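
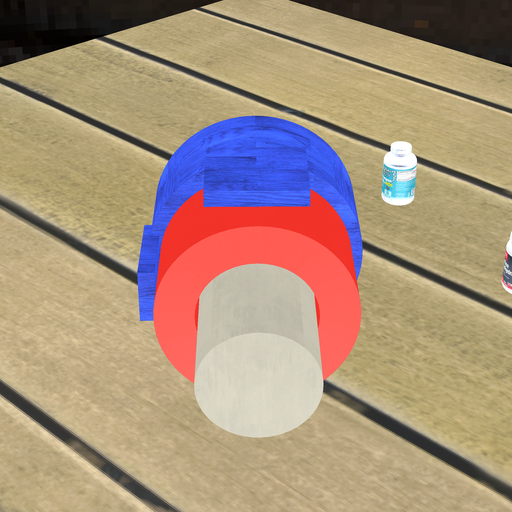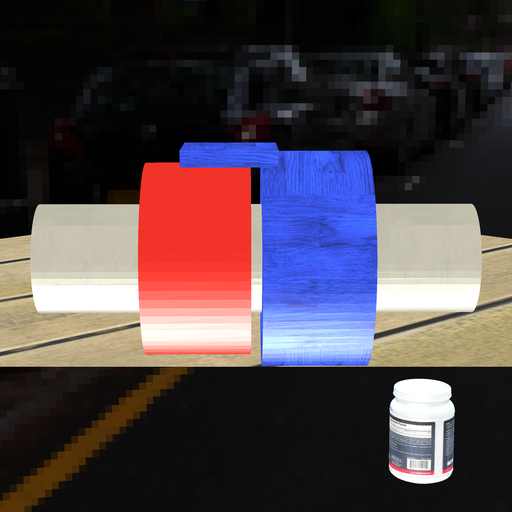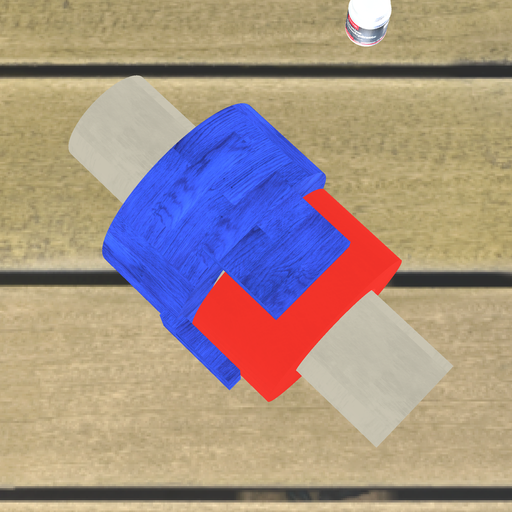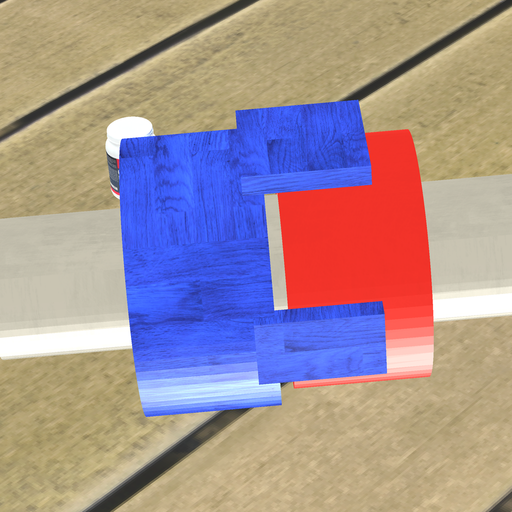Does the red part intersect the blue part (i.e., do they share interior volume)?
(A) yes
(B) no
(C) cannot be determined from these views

(B) no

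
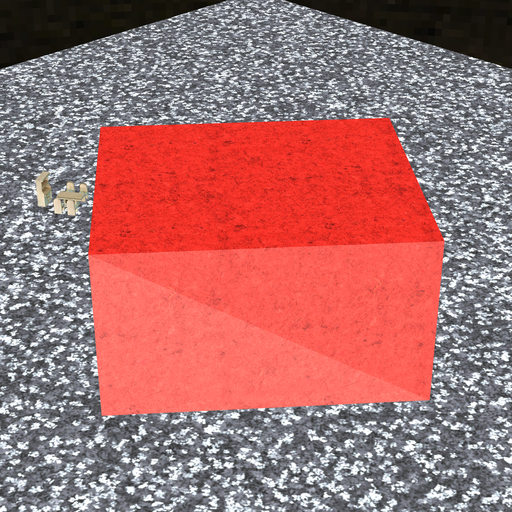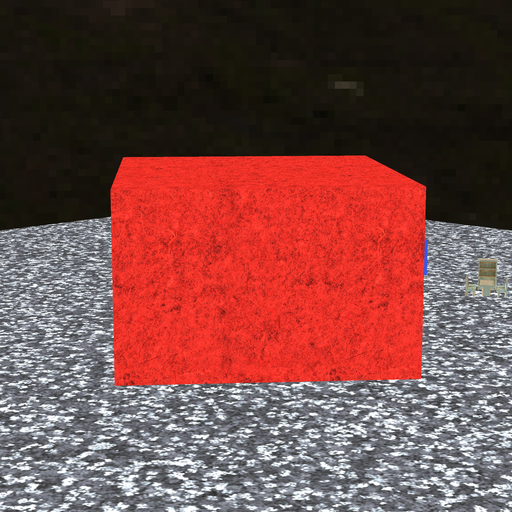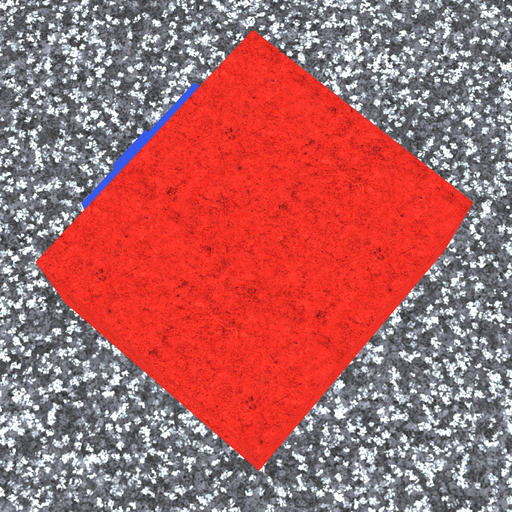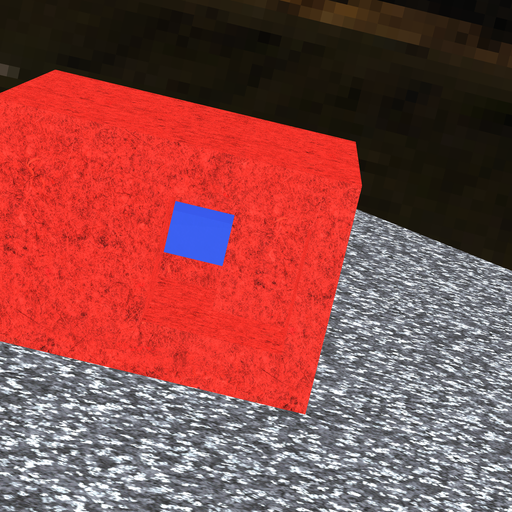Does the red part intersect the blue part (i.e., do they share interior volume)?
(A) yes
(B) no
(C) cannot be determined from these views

(A) yes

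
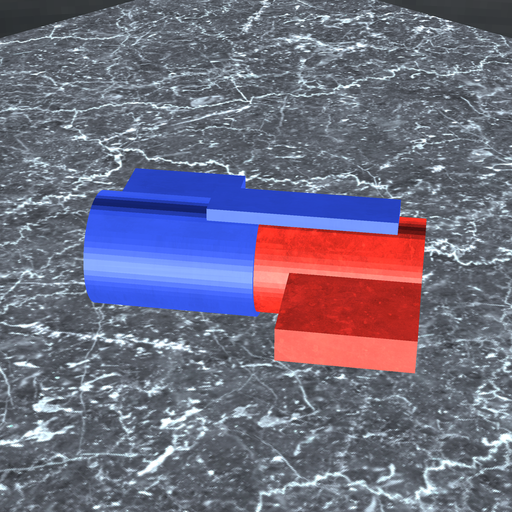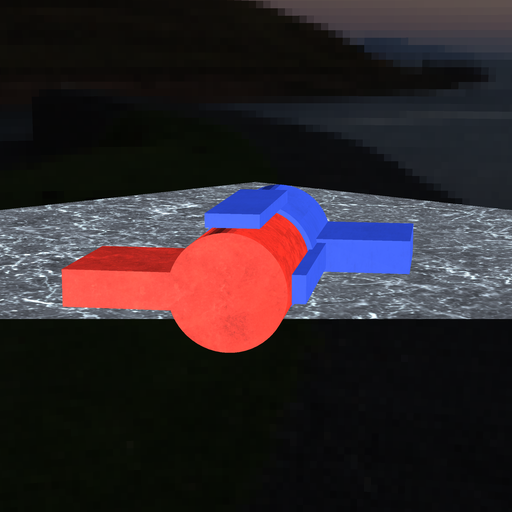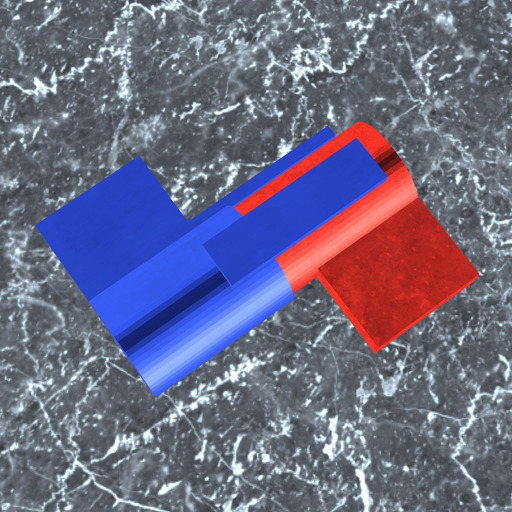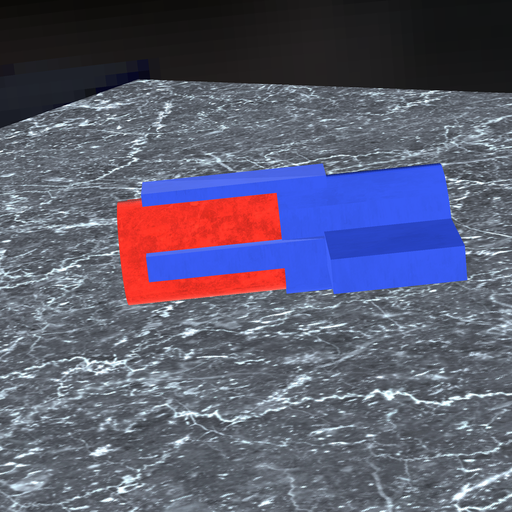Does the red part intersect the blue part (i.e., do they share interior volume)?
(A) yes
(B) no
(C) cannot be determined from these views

(A) yes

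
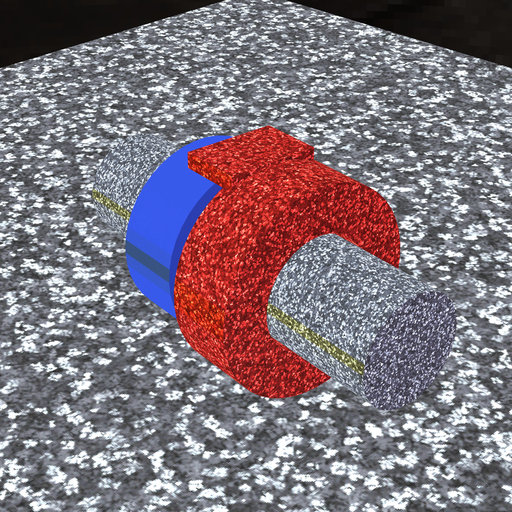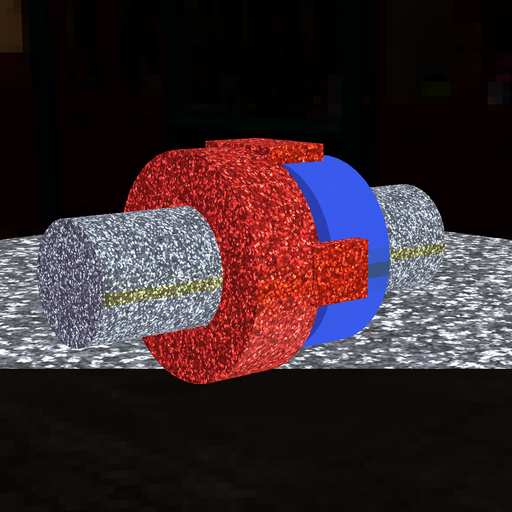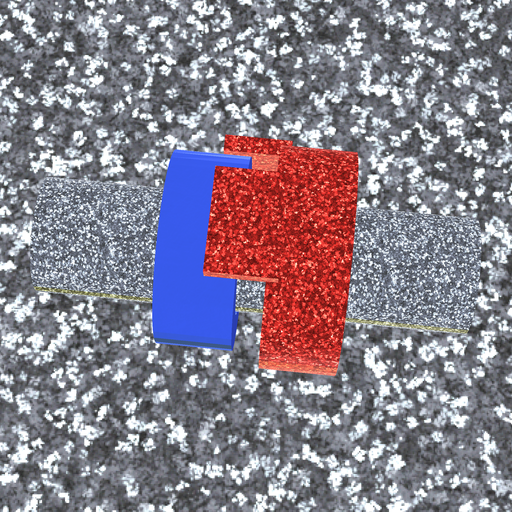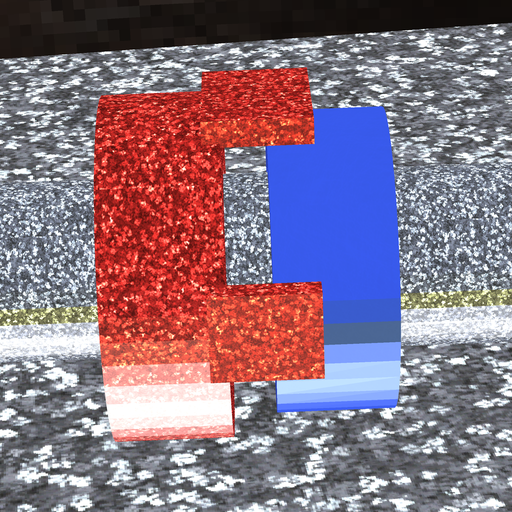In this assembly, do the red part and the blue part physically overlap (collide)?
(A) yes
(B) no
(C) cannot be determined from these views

(B) no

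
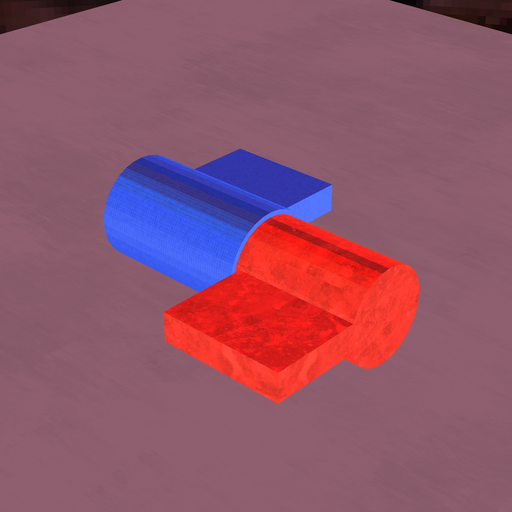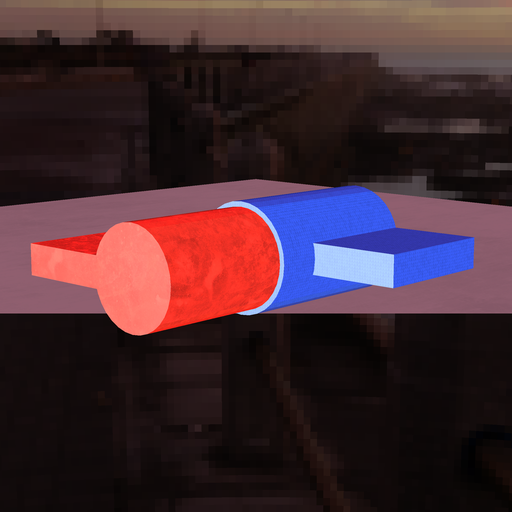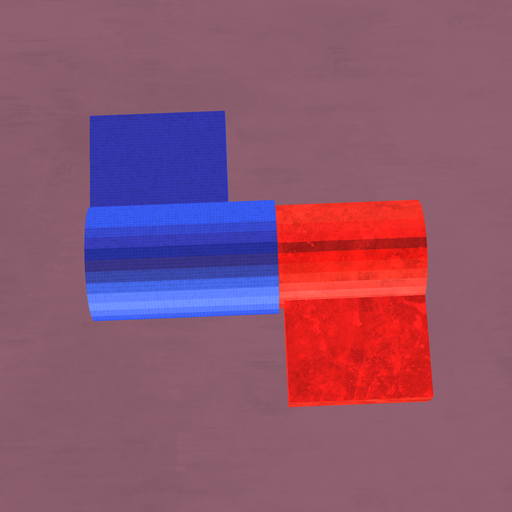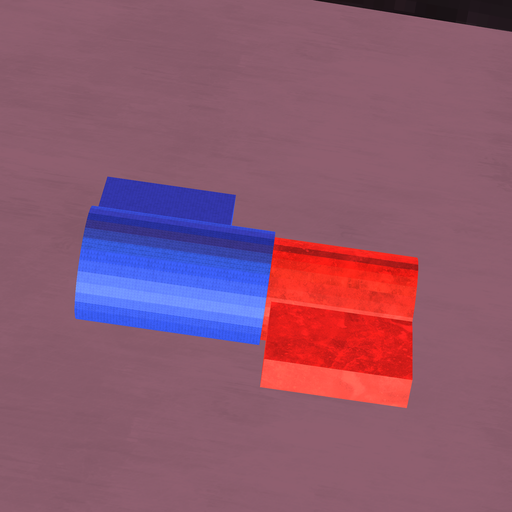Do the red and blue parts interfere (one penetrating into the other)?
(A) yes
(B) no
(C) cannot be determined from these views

(A) yes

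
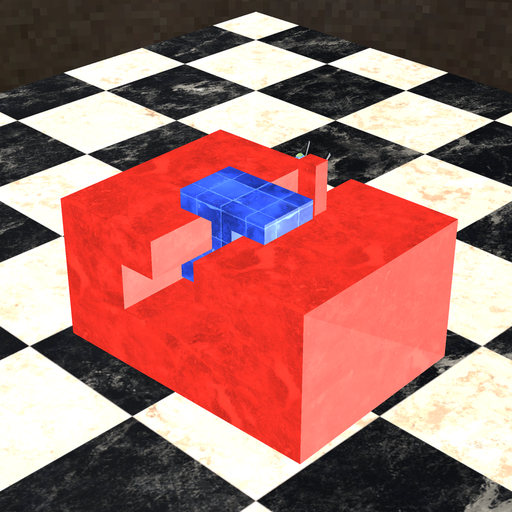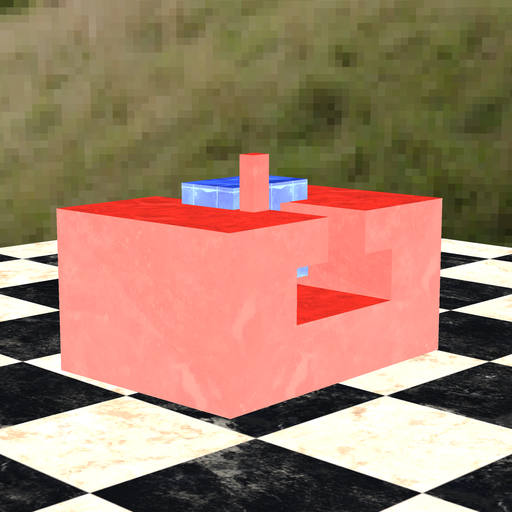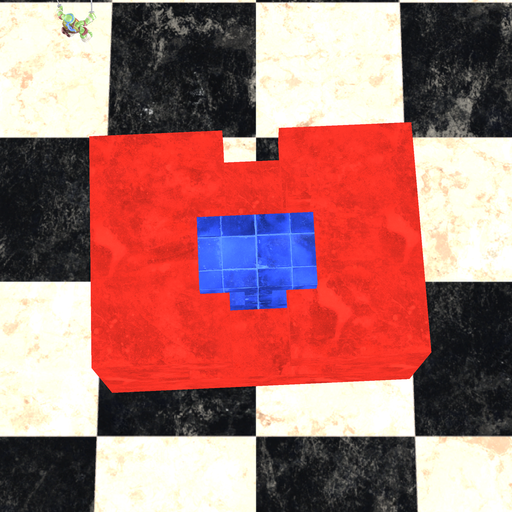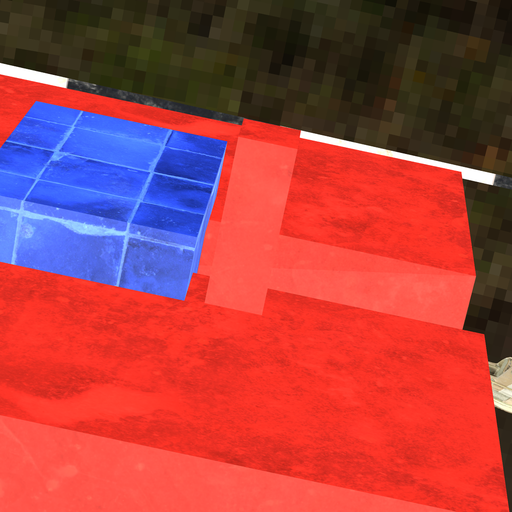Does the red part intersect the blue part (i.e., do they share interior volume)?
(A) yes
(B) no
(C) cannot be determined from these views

(B) no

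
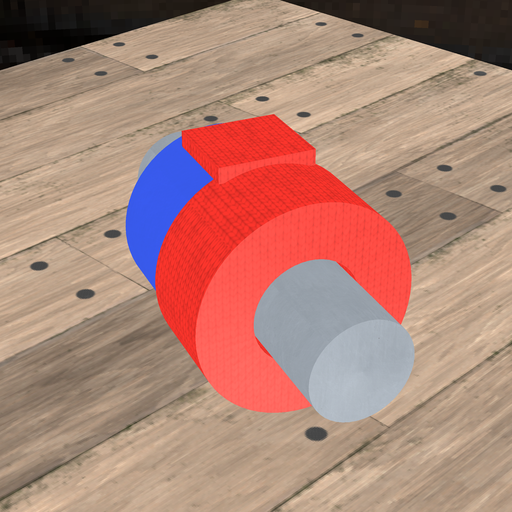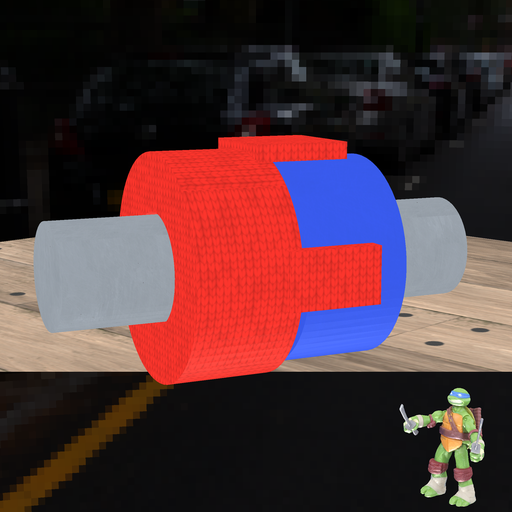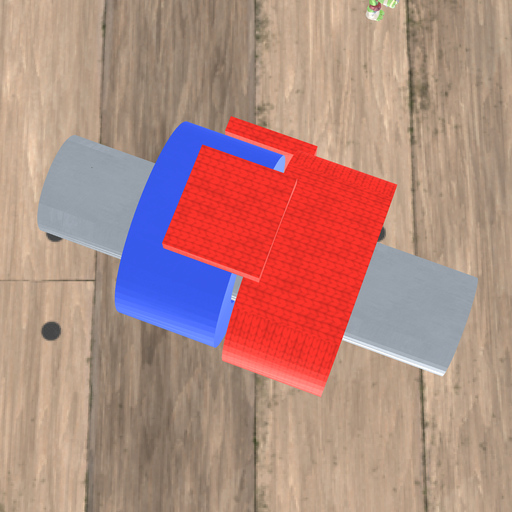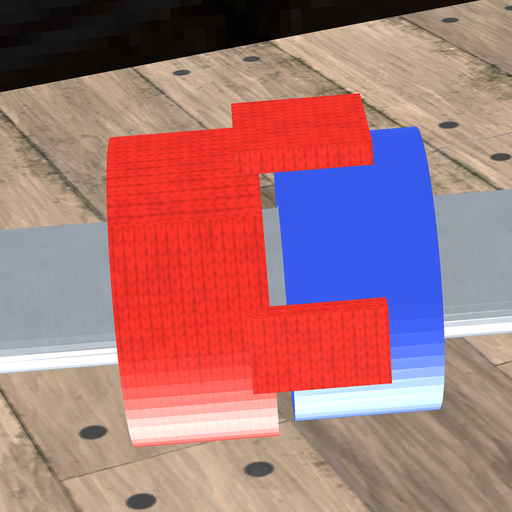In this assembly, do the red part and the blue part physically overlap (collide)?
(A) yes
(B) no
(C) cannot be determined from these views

(B) no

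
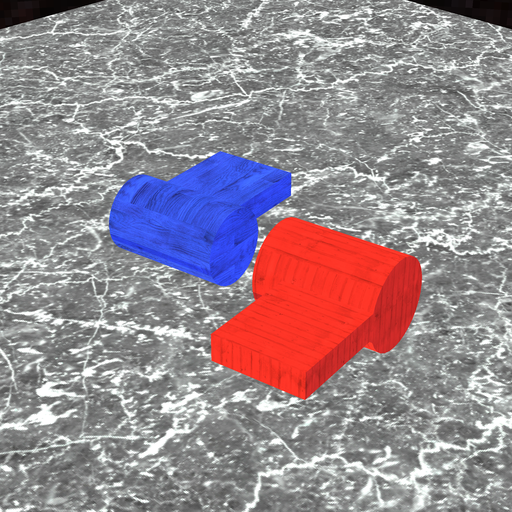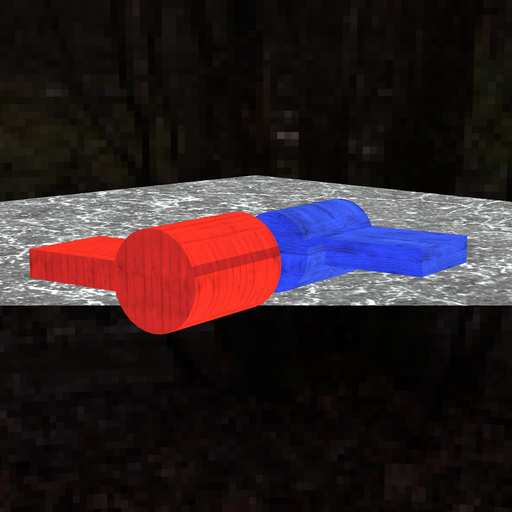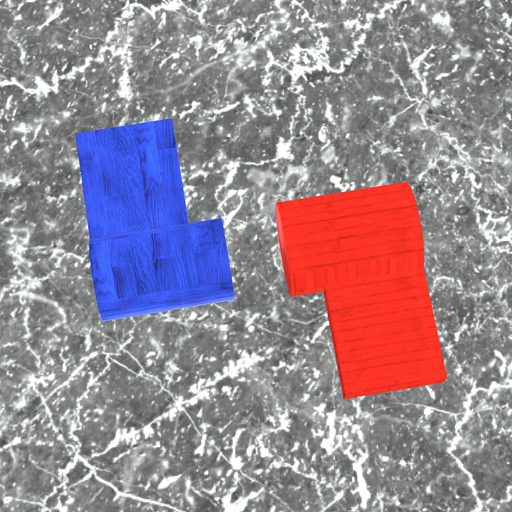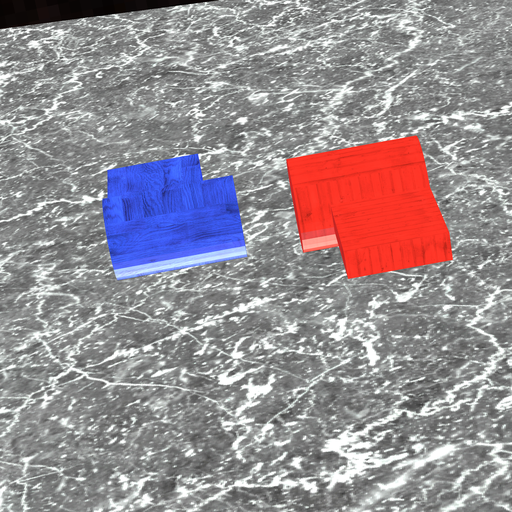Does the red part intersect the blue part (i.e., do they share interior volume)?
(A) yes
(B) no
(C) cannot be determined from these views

(B) no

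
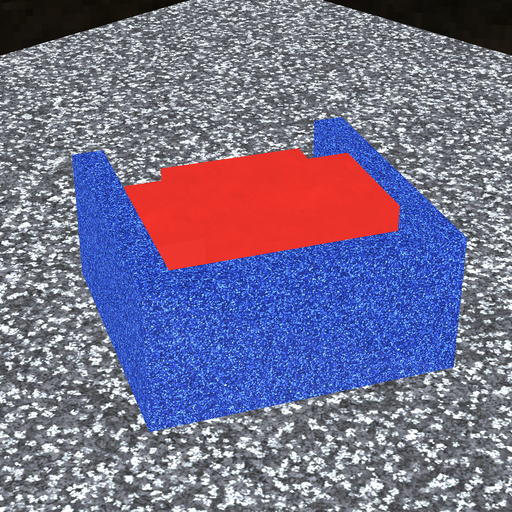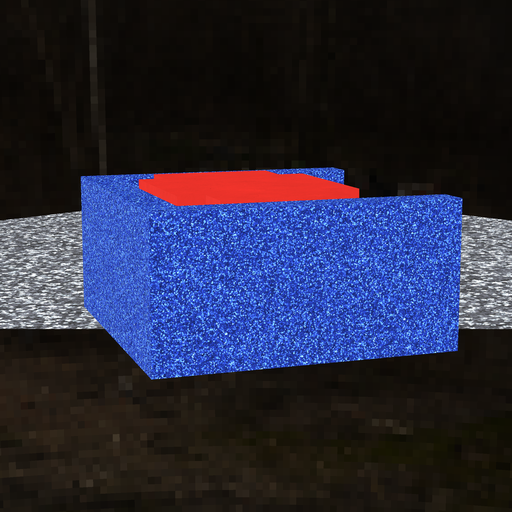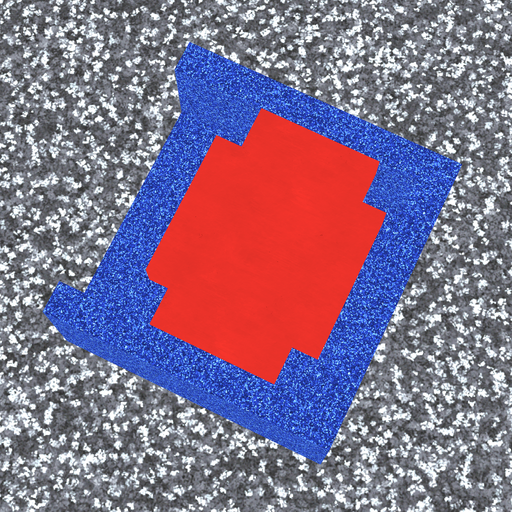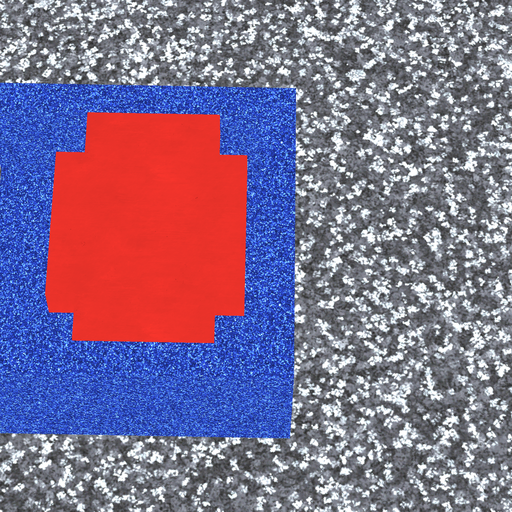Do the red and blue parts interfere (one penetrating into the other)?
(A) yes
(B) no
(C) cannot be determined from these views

(B) no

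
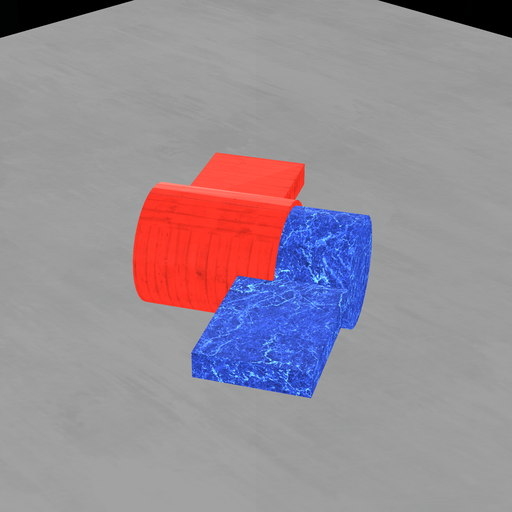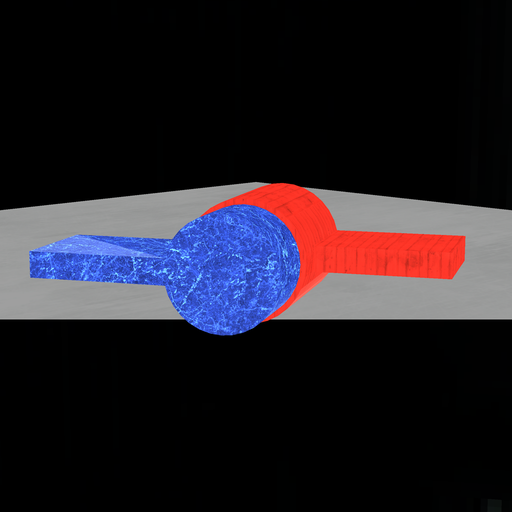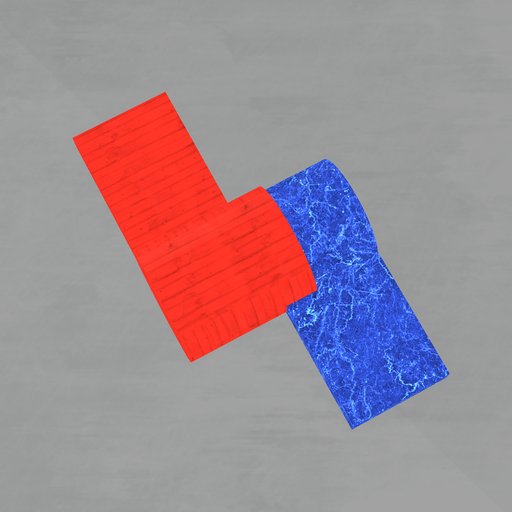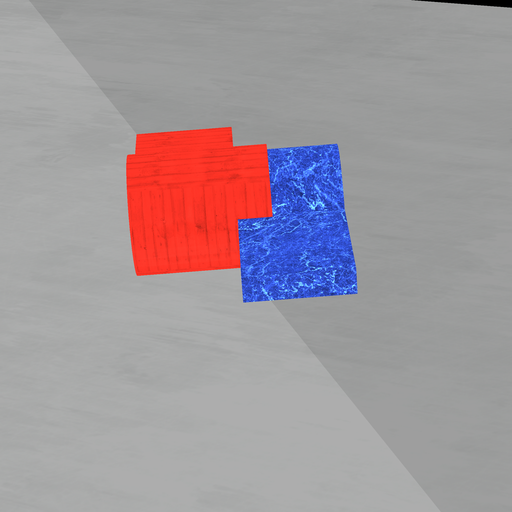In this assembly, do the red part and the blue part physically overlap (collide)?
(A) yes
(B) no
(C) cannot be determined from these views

(A) yes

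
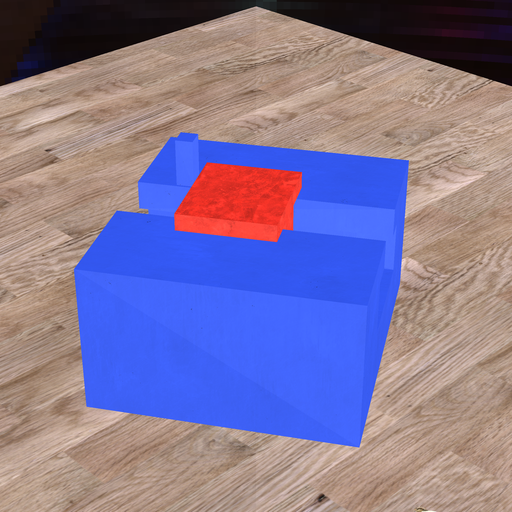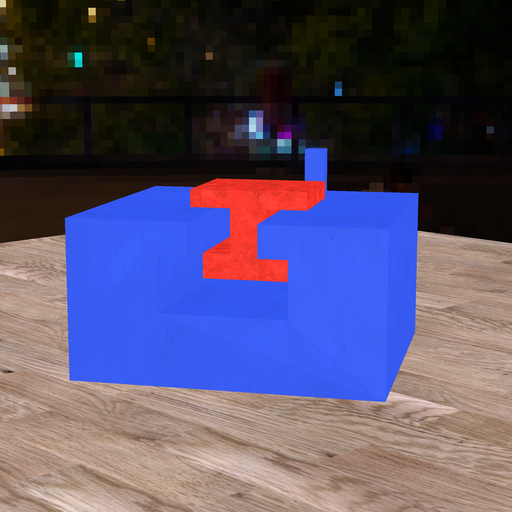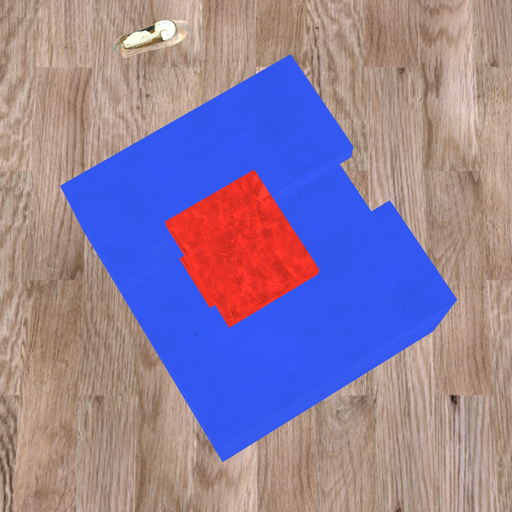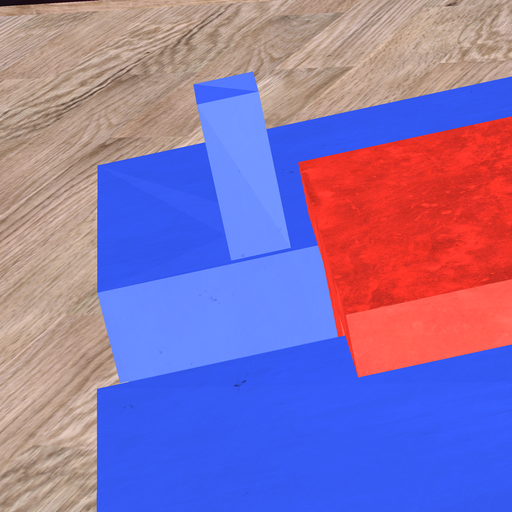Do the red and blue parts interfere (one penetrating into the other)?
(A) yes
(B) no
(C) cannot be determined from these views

(B) no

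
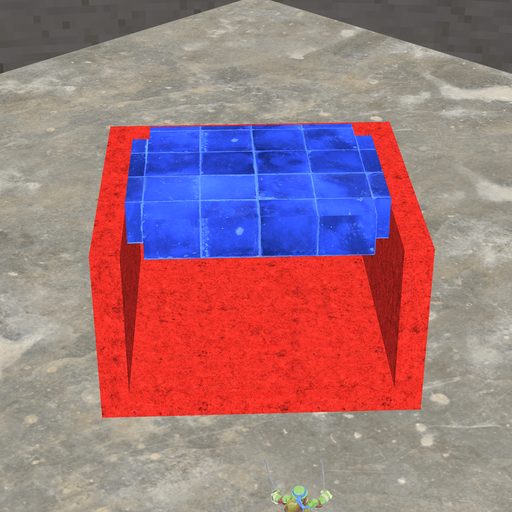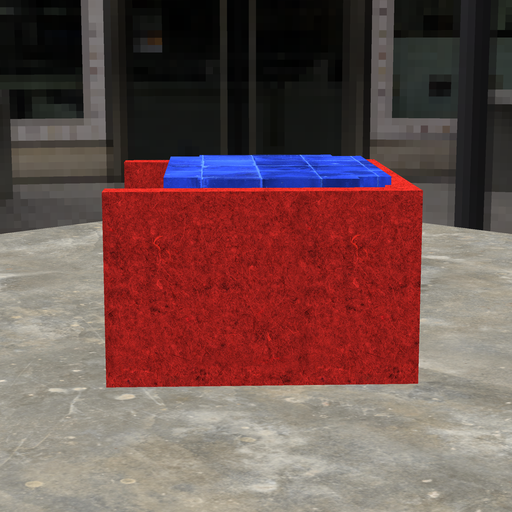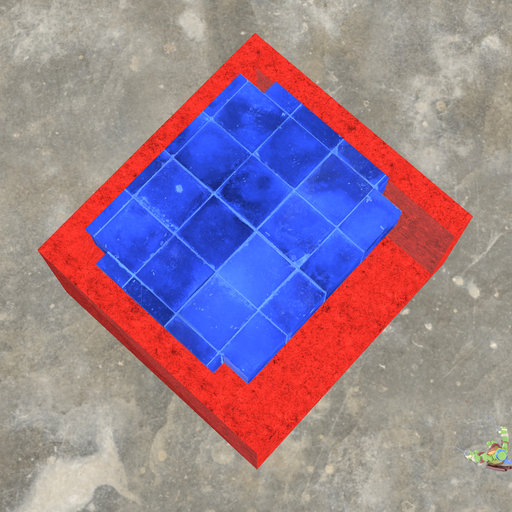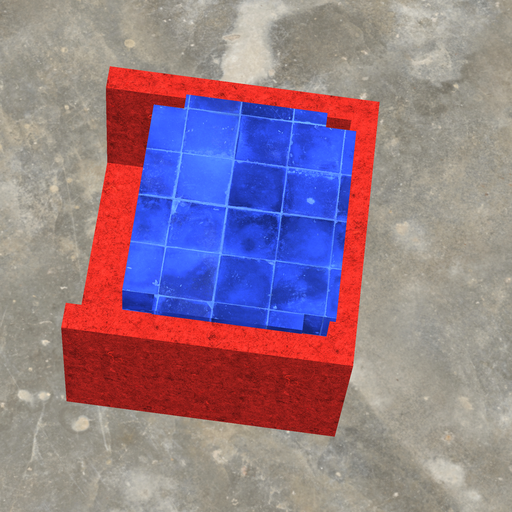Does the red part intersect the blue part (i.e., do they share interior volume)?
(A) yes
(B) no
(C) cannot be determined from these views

(A) yes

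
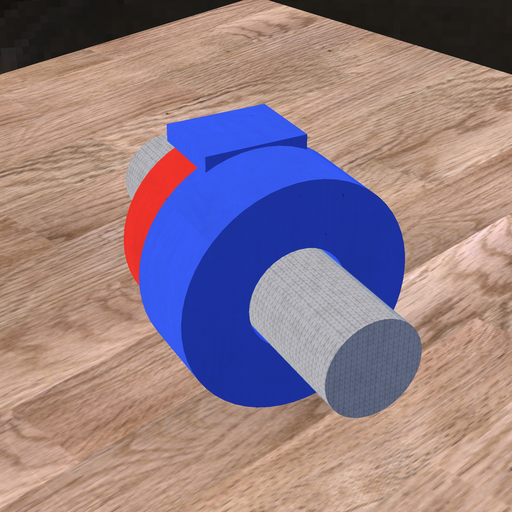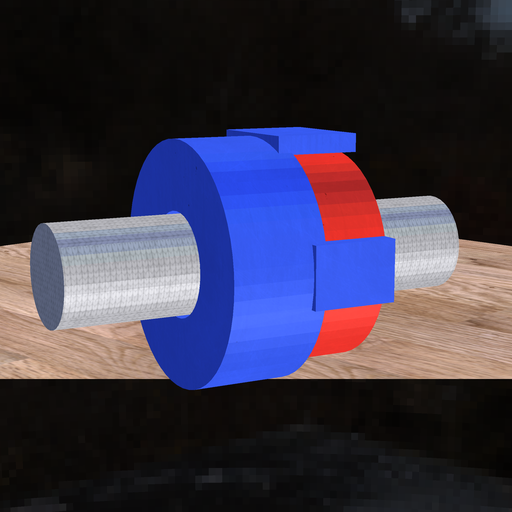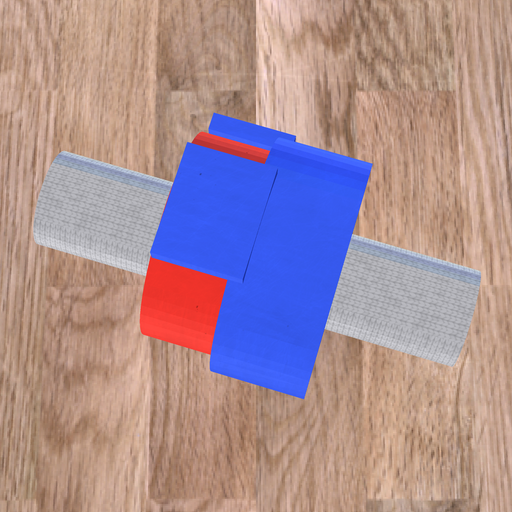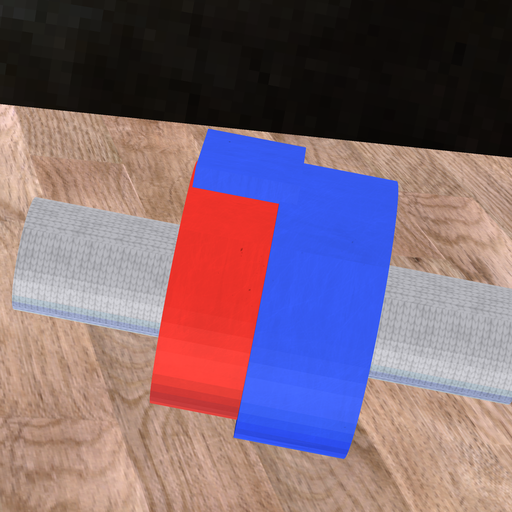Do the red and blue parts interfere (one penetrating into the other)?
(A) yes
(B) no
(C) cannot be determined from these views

(A) yes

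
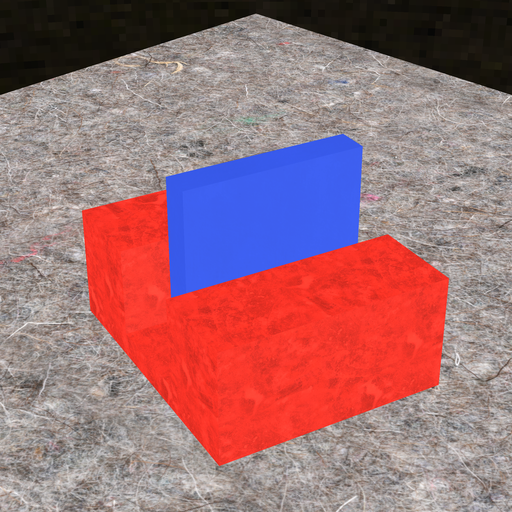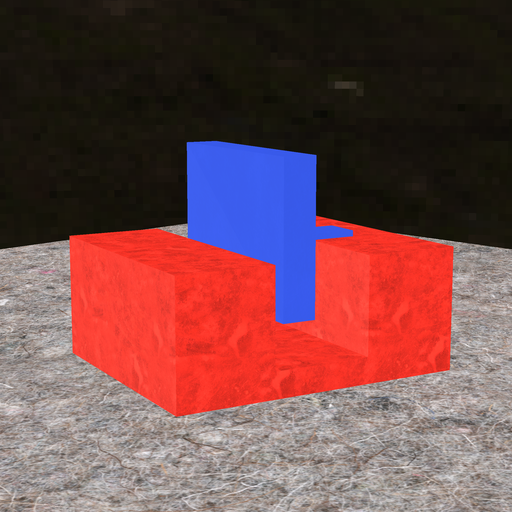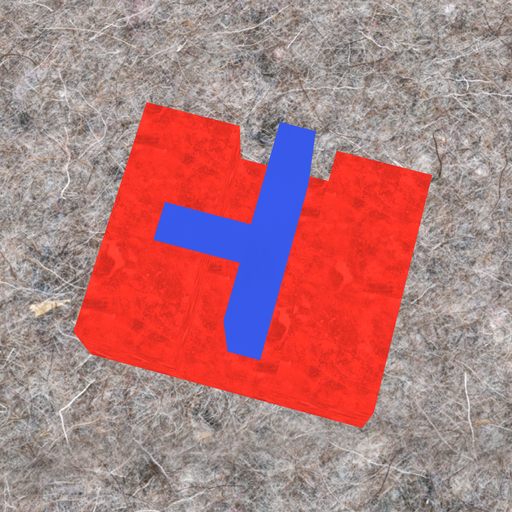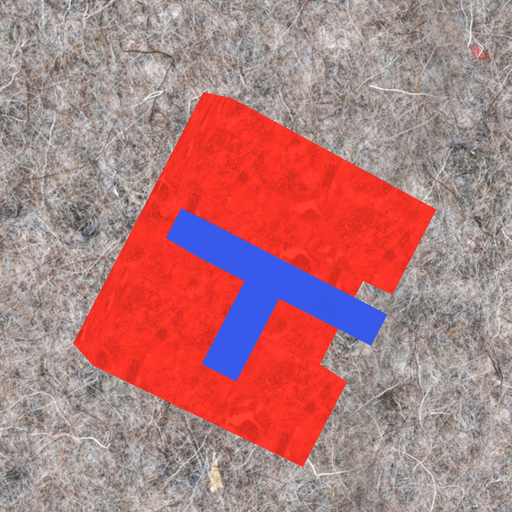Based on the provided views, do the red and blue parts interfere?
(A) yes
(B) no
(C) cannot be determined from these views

(B) no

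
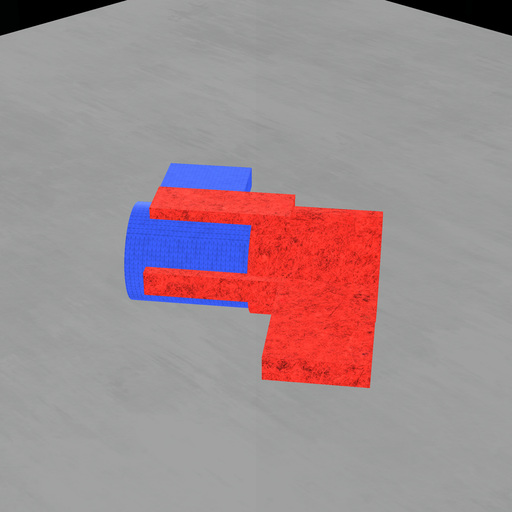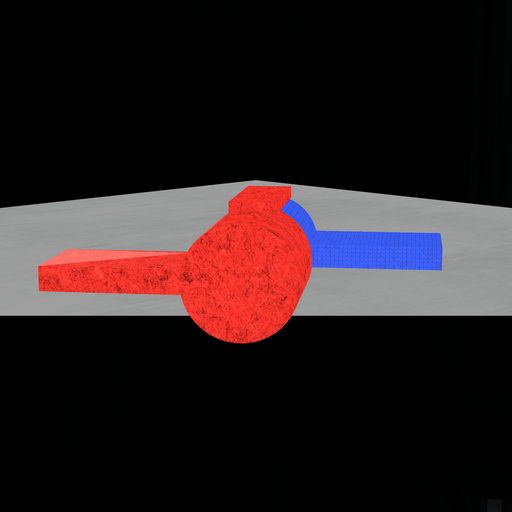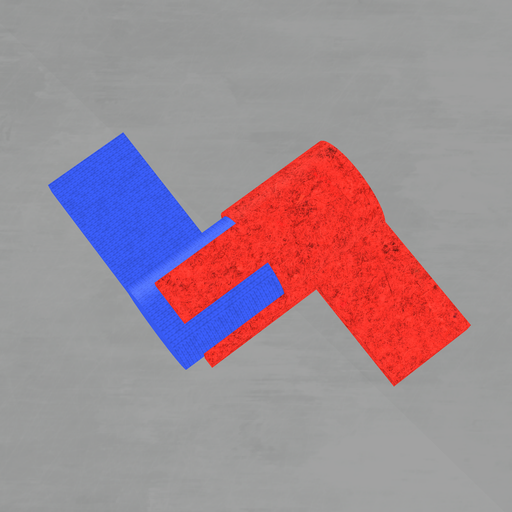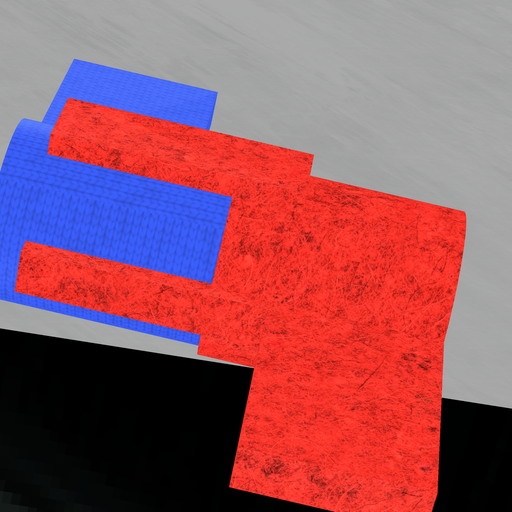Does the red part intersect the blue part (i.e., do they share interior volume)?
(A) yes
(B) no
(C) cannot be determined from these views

(A) yes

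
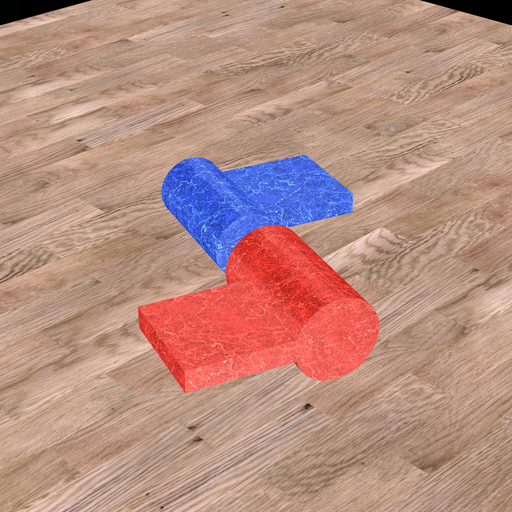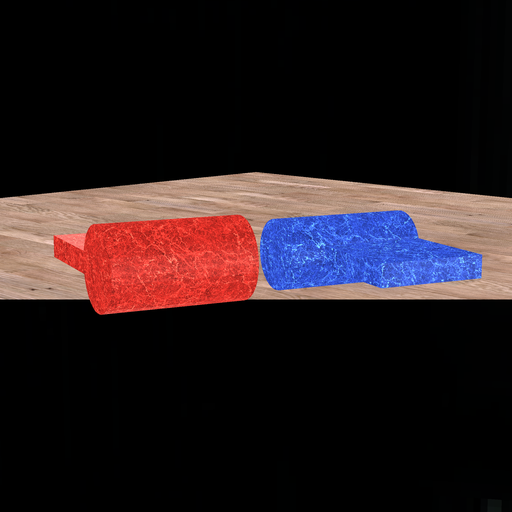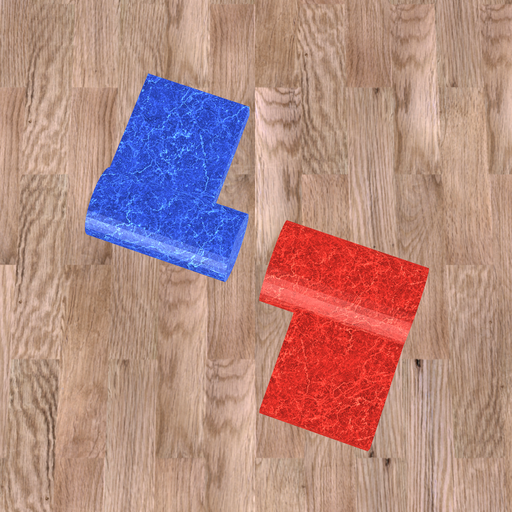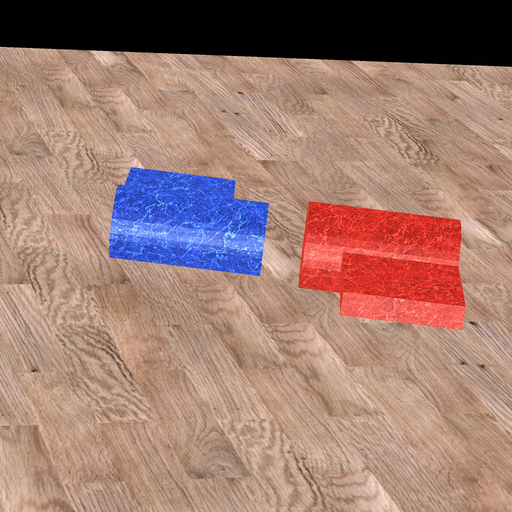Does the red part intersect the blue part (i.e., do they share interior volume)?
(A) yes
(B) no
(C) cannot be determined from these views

(B) no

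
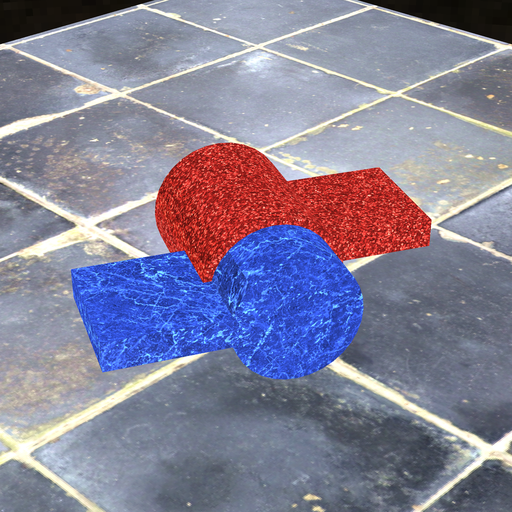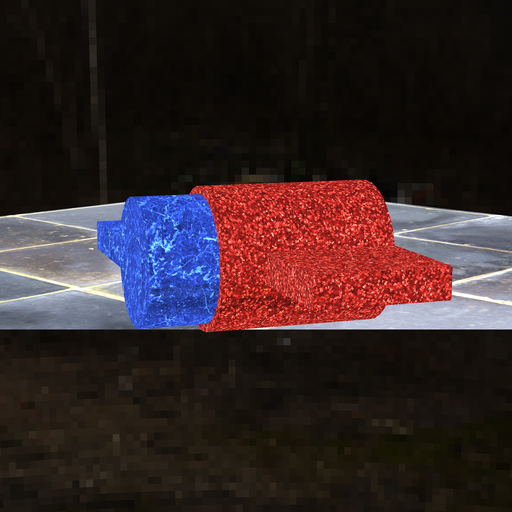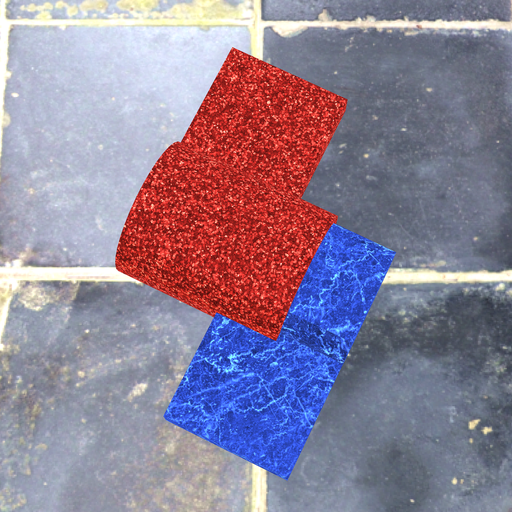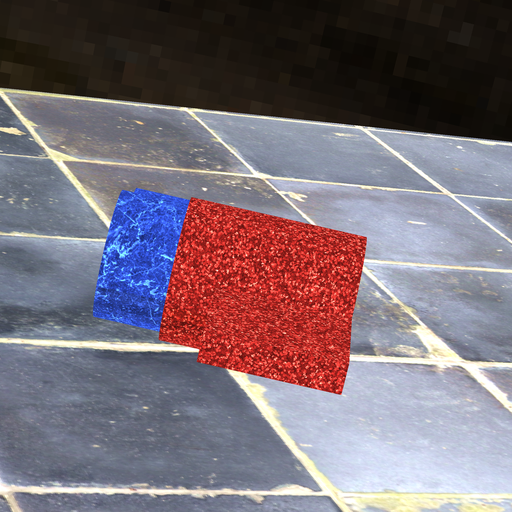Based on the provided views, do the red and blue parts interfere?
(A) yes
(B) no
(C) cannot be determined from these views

(A) yes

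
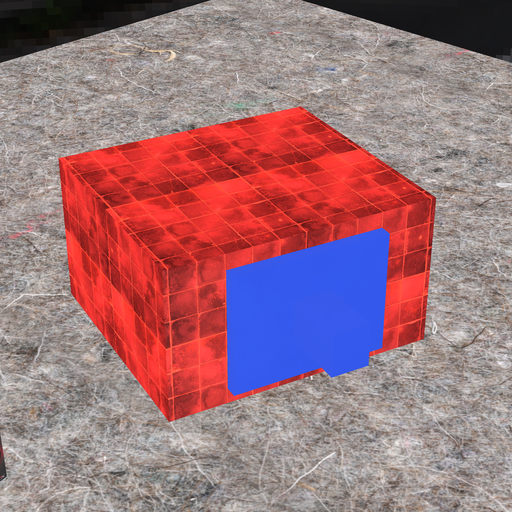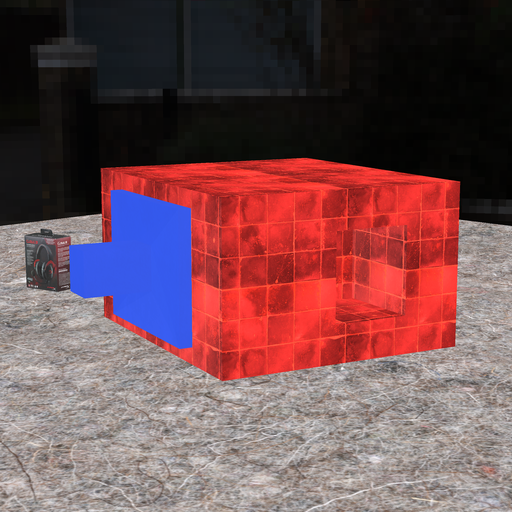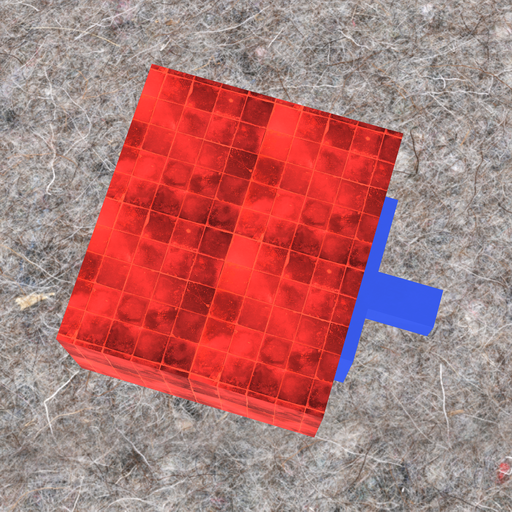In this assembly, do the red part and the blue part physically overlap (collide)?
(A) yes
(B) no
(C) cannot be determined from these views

(C) cannot be determined from these views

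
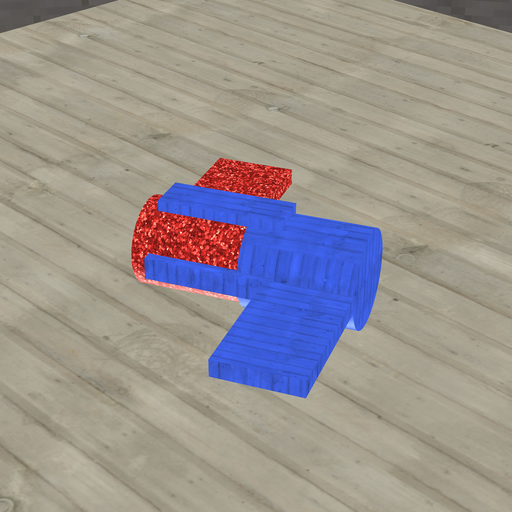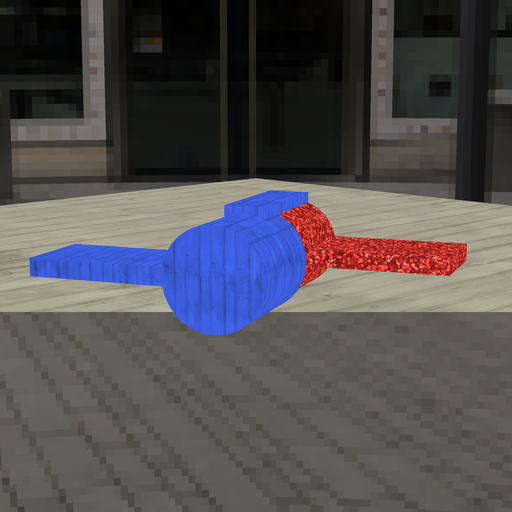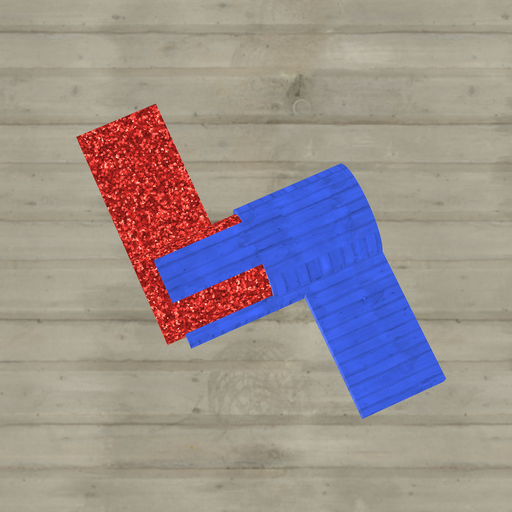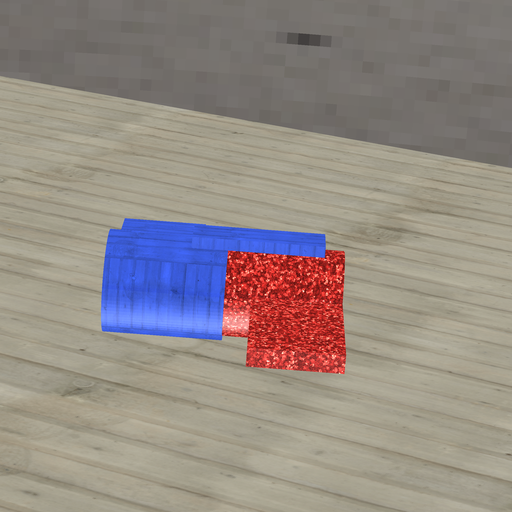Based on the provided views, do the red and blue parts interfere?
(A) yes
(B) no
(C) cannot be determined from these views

(A) yes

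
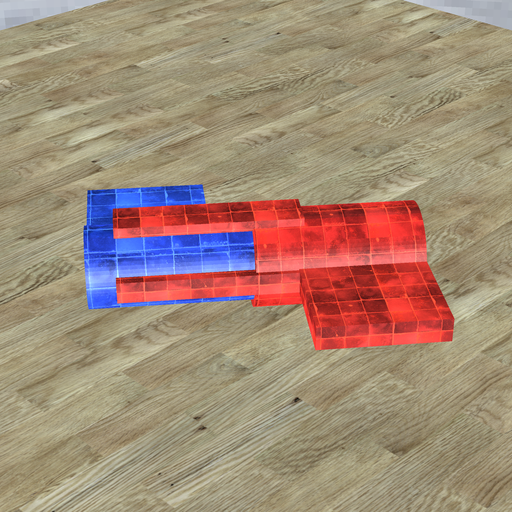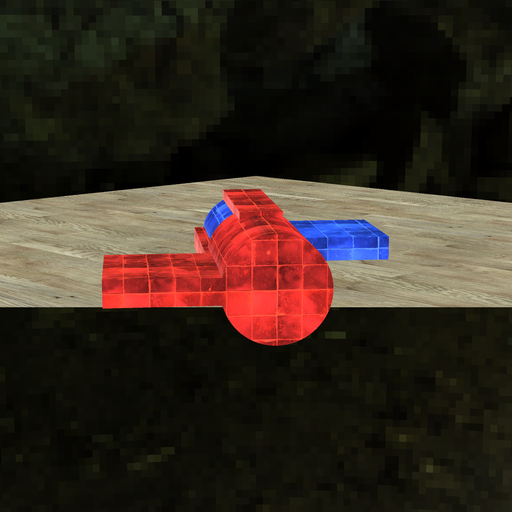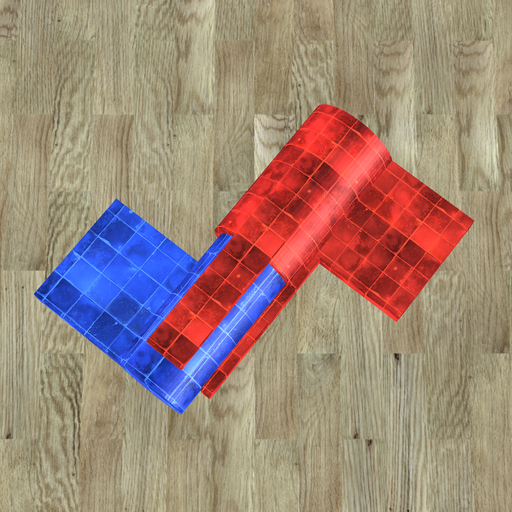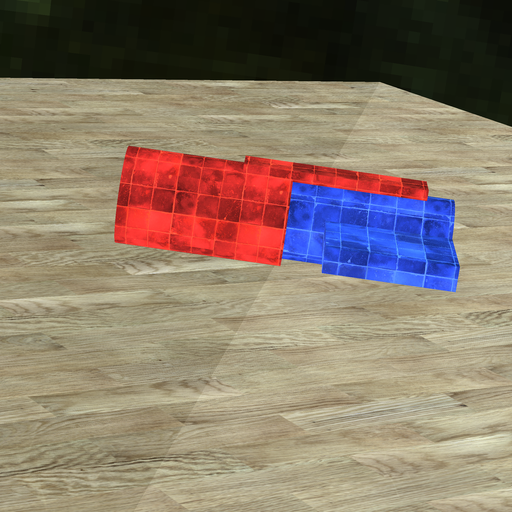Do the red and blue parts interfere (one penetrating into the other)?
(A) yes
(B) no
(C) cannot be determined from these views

(A) yes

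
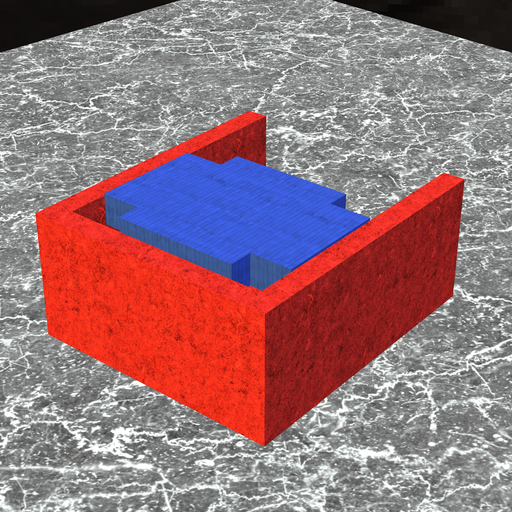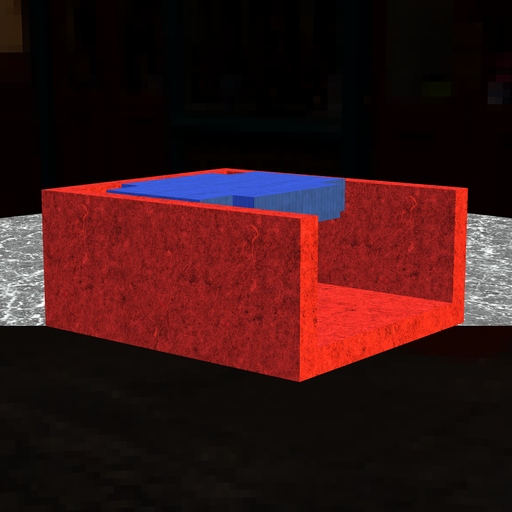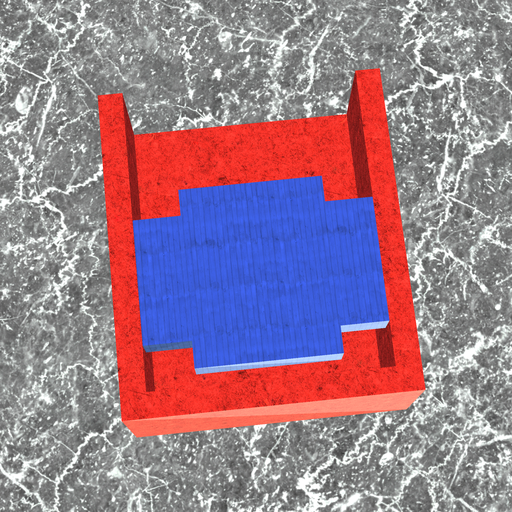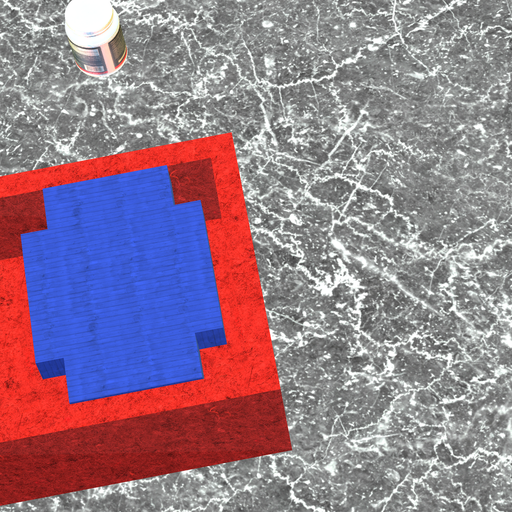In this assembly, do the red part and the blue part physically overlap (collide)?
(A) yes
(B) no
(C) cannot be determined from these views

(B) no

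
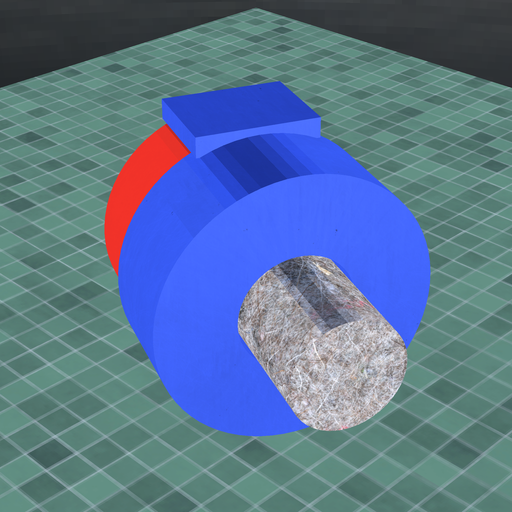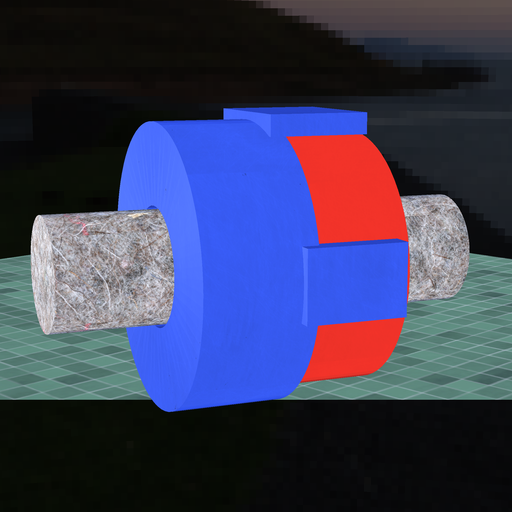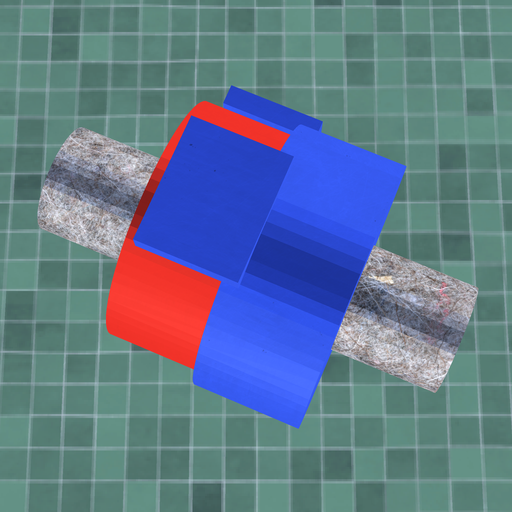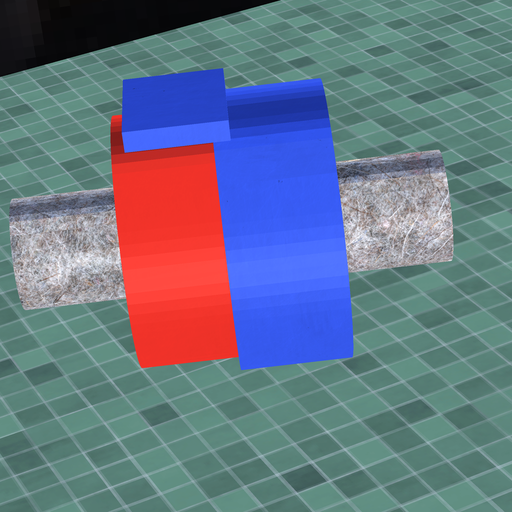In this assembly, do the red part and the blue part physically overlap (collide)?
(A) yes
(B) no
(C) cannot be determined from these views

(A) yes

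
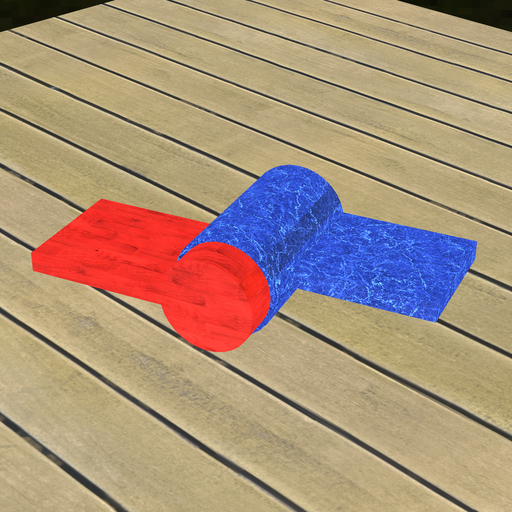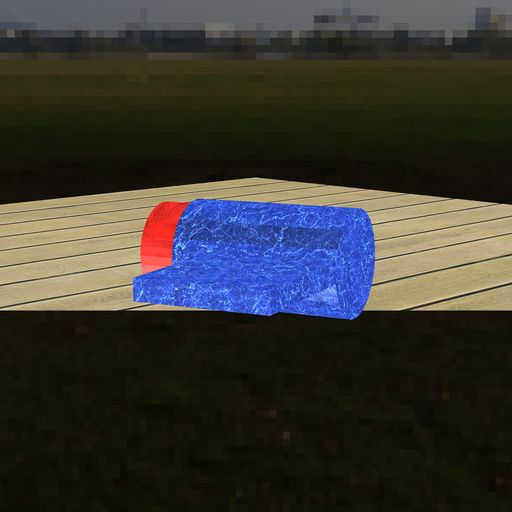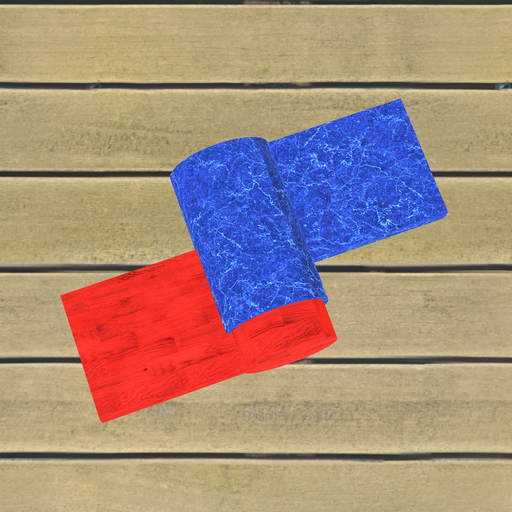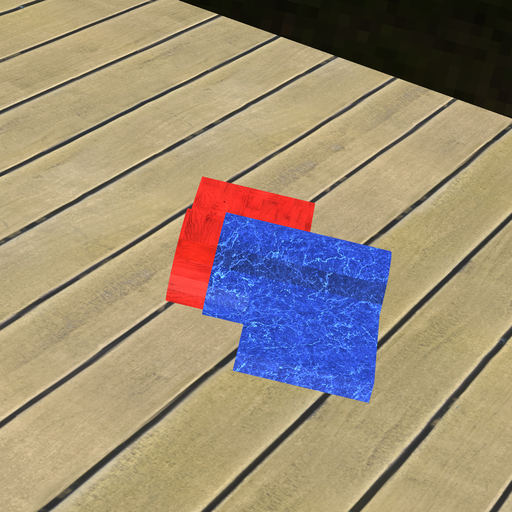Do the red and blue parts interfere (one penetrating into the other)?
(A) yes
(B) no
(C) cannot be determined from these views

(A) yes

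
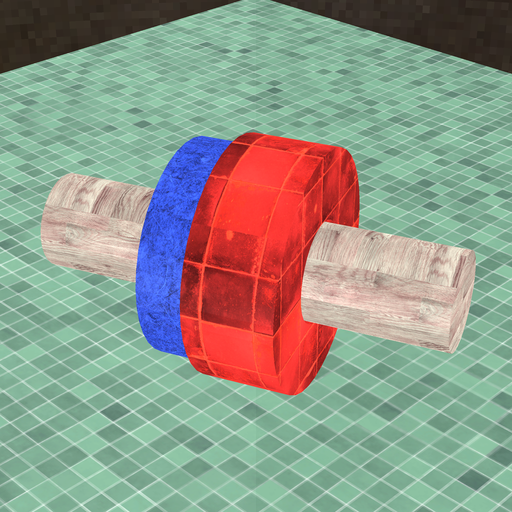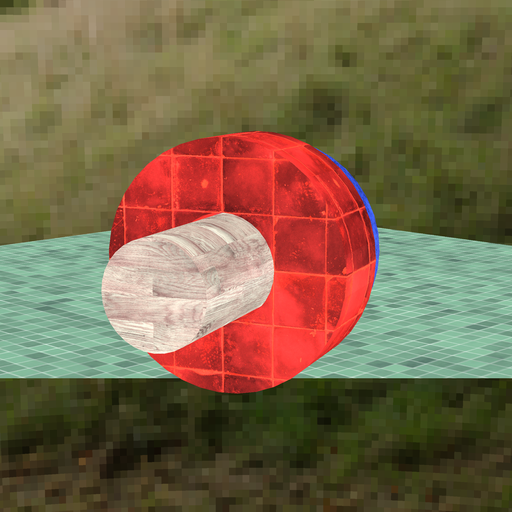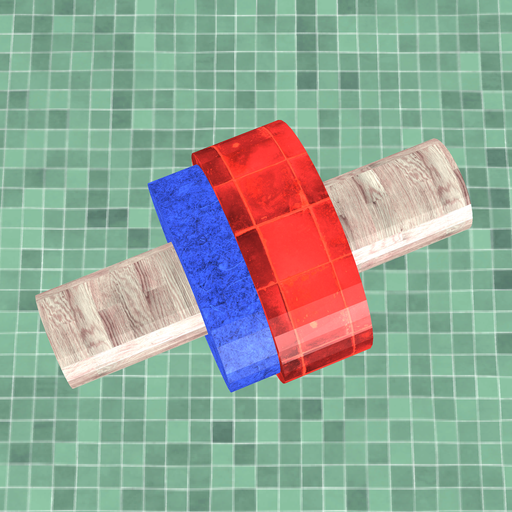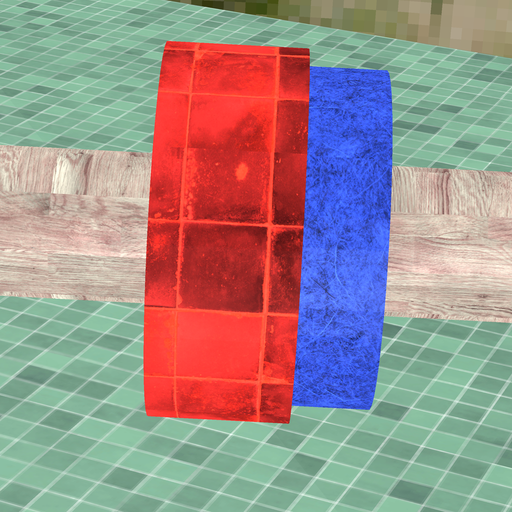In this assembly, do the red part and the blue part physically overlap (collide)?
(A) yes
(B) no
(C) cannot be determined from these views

(A) yes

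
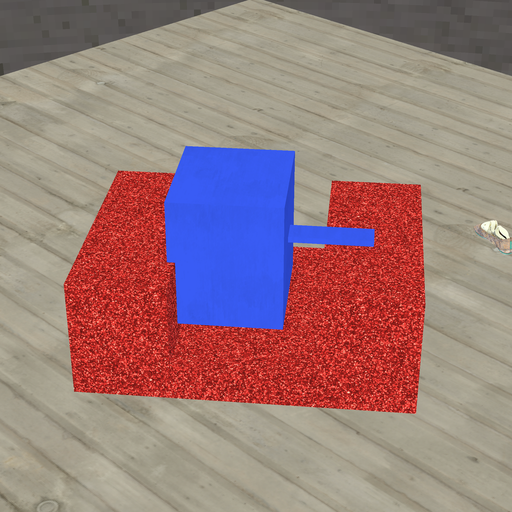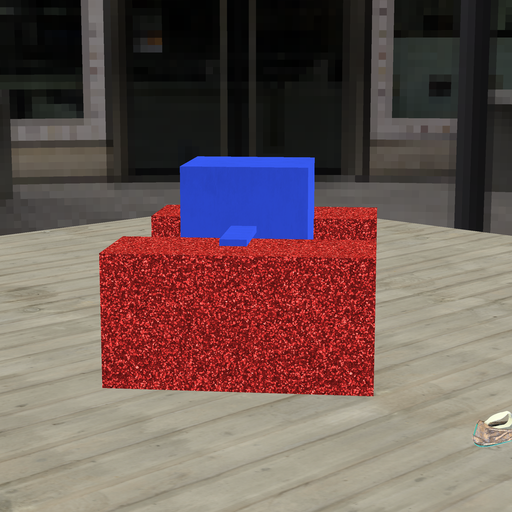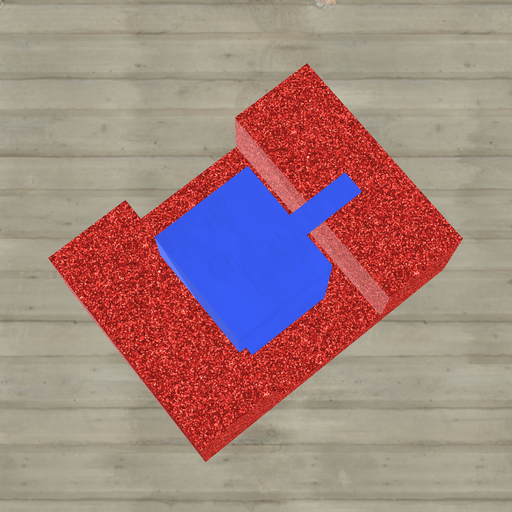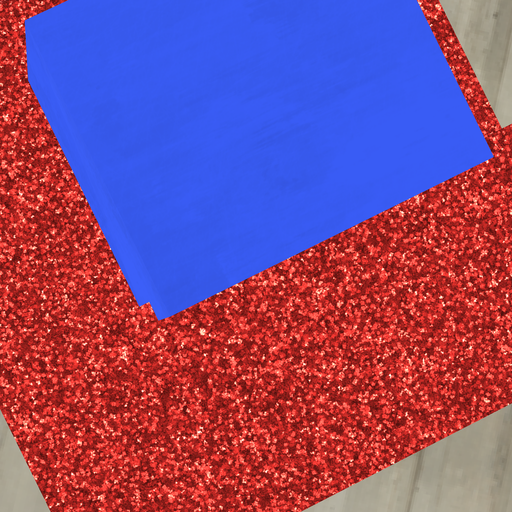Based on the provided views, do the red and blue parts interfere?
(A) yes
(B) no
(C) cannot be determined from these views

(A) yes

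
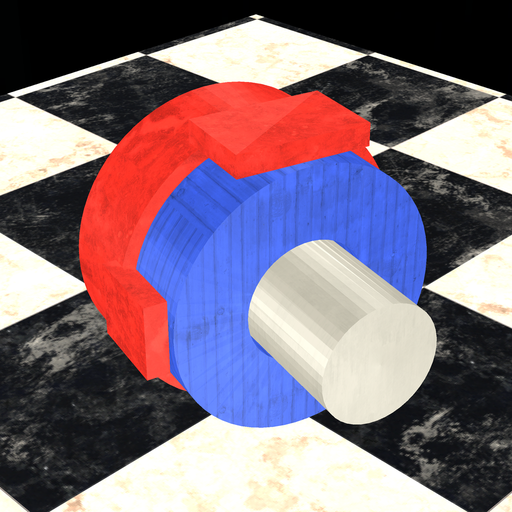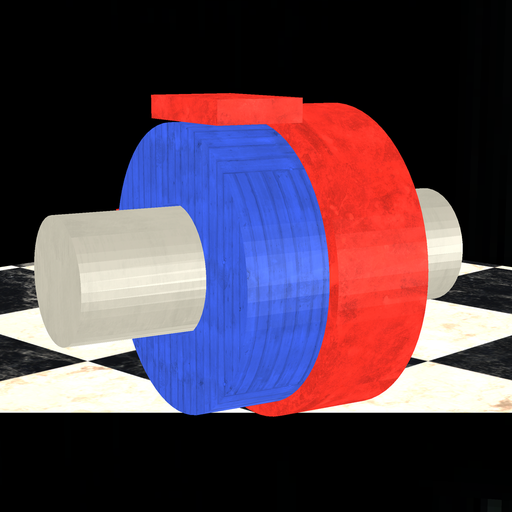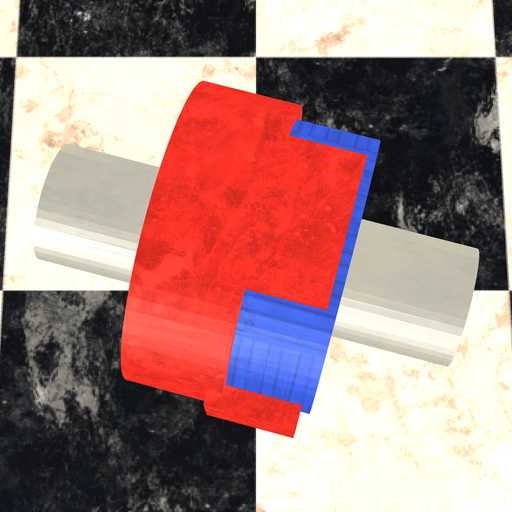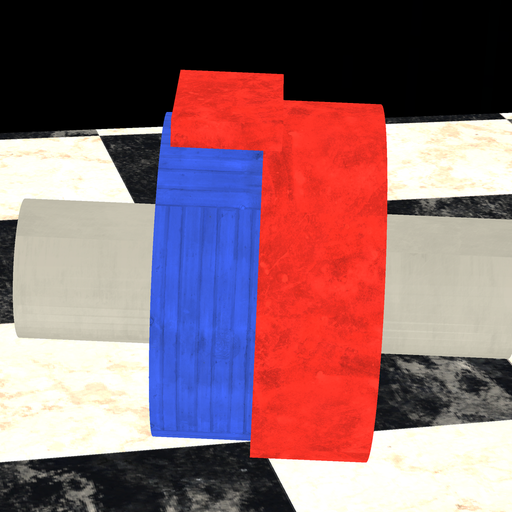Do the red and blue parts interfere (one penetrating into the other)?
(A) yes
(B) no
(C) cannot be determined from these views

(A) yes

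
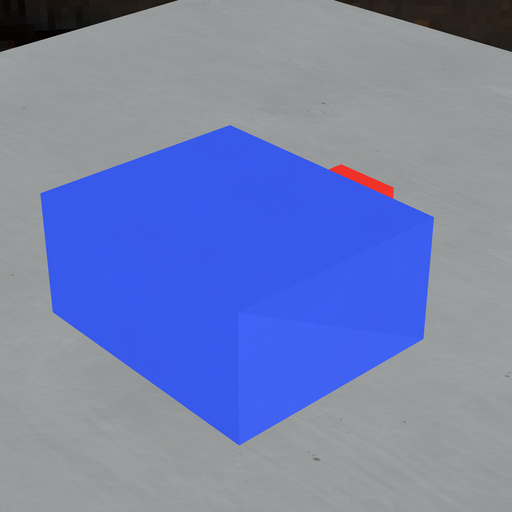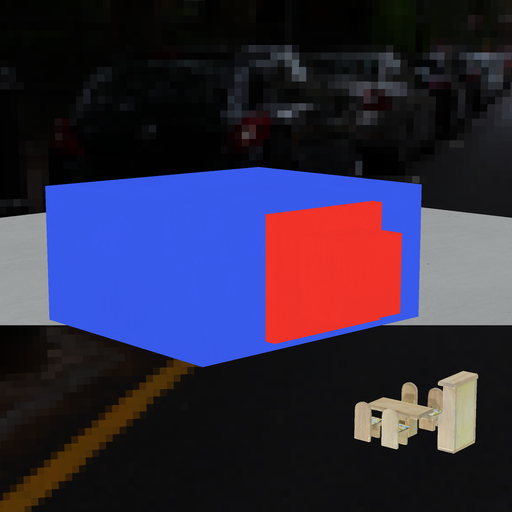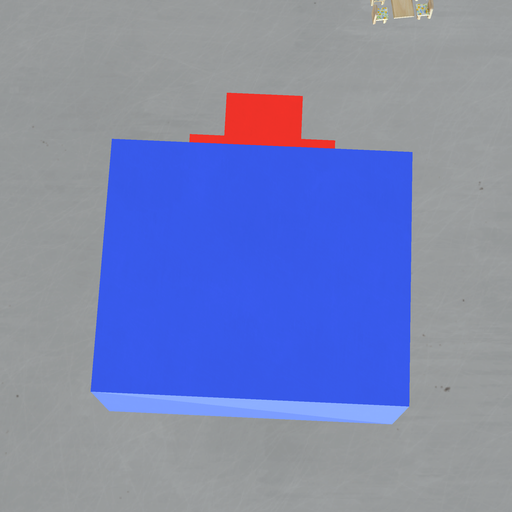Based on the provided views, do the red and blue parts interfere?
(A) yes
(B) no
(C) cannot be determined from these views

(C) cannot be determined from these views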